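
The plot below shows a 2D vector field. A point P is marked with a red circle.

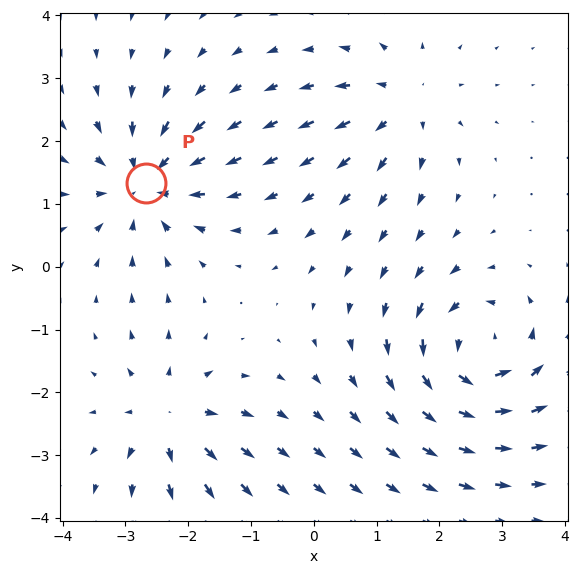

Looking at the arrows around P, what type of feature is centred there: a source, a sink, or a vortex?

sink

At P (-2.7, 1.3) the arrows converge inward. Divergence about -5, curl ≈0 — negative divergence with near-zero curl is a sink.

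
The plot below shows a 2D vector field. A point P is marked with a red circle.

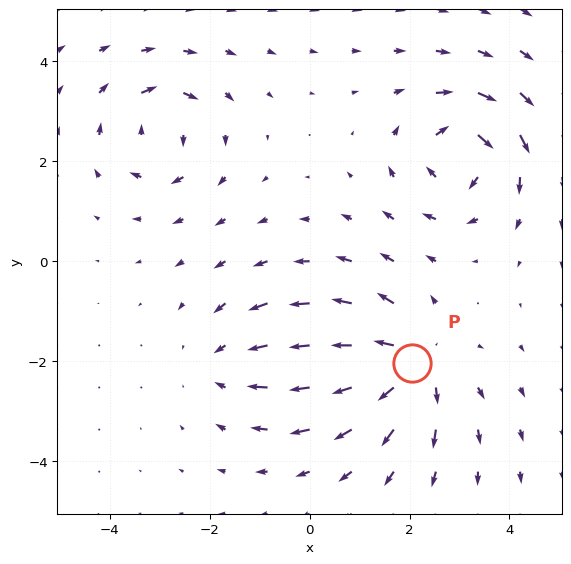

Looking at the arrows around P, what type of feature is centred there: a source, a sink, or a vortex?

source

At P (2.1, -2.0) the arrows spread outward. Divergence about +4, curl ≈0 — positive divergence with near-zero curl is a source.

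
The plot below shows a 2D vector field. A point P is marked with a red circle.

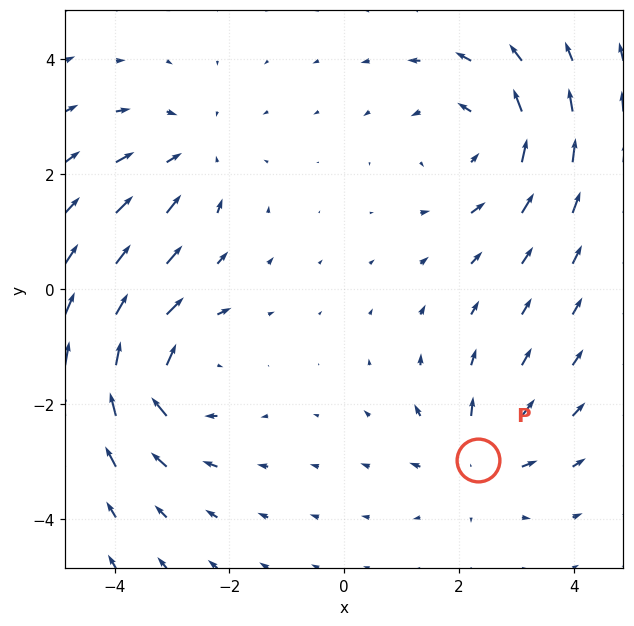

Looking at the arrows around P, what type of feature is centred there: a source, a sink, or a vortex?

source

At P (2.3, -3.0) the arrows spread outward. Divergence about +4, curl ≈0 — positive divergence with near-zero curl is a source.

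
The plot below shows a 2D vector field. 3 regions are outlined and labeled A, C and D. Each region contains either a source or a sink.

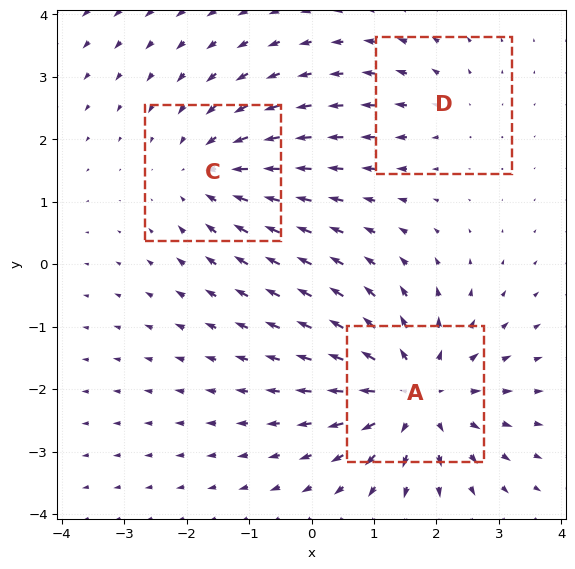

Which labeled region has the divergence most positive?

Divergence at each region's feature centre — A: about +5, C: about -3, D: about +2. Region A is most positive.

A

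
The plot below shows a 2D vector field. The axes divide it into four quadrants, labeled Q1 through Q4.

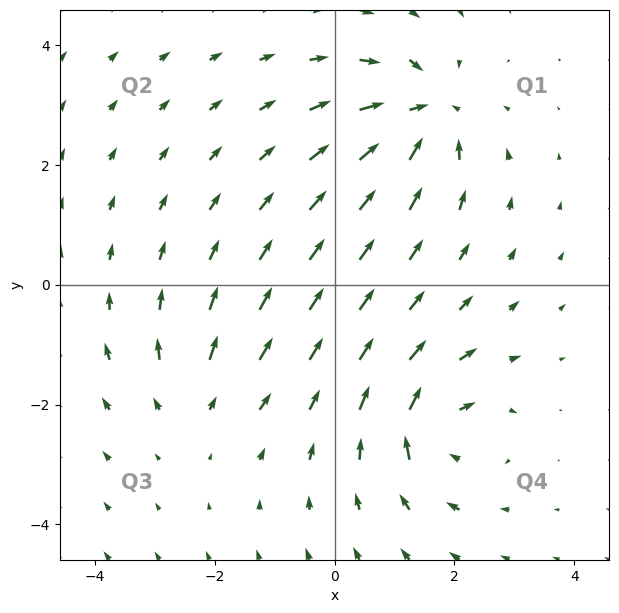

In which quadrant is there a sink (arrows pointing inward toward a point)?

Q1

The sink sits at approximately (1.5, 2.9), which lies in quadrant Q1. The divergence there is about -6, negative as expected for a sink.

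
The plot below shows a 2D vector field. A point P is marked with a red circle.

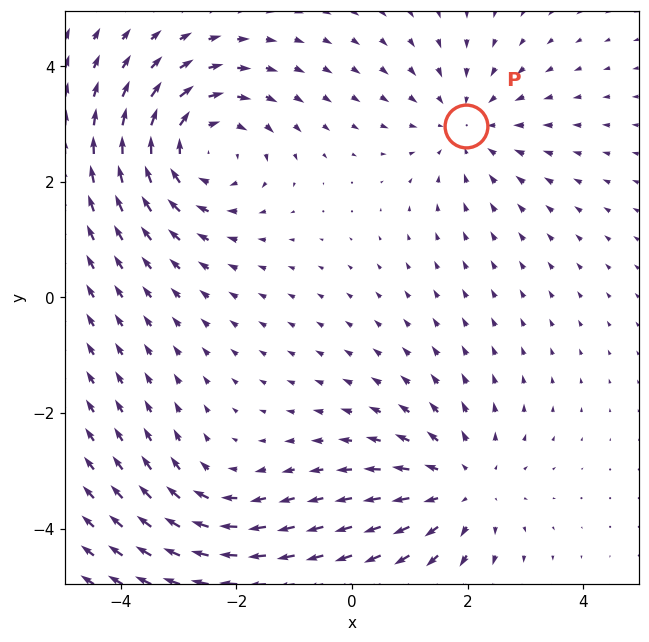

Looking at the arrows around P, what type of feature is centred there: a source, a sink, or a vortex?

At P (2.0, 3.0) the arrows converge inward. Divergence about -3, curl ≈0 — negative divergence with near-zero curl is a sink.

sink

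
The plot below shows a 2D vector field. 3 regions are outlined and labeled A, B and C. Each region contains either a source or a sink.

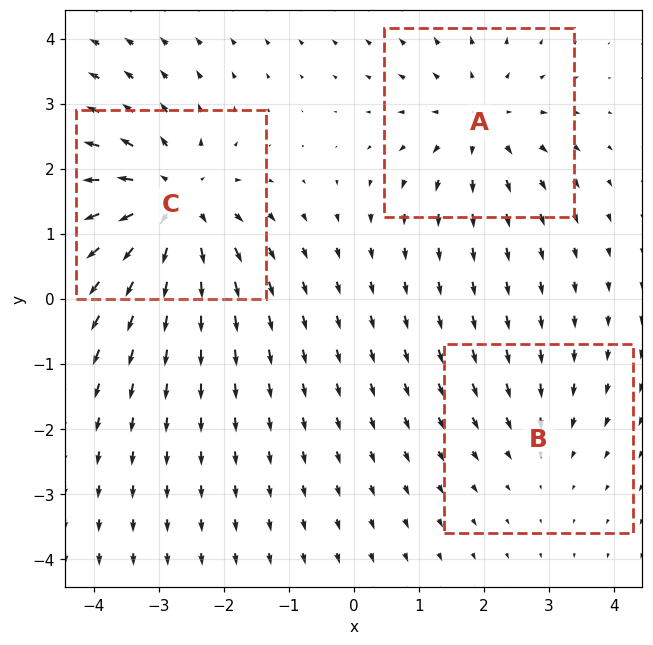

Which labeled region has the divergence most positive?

C

Divergence at each region's feature centre — A: about +3, B: about -2, C: about +5. Region C is most positive.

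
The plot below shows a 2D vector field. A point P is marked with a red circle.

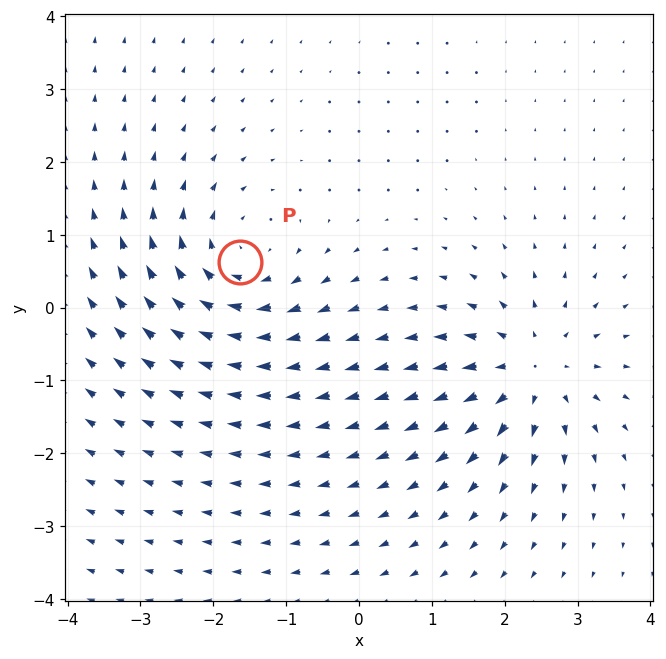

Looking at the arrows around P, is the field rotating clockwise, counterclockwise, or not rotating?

Near P at (-1.6, 0.6) the arrows circulate clockwise. The curl (z-component) there is about -4; negative curl means clockwise rotation.

clockwise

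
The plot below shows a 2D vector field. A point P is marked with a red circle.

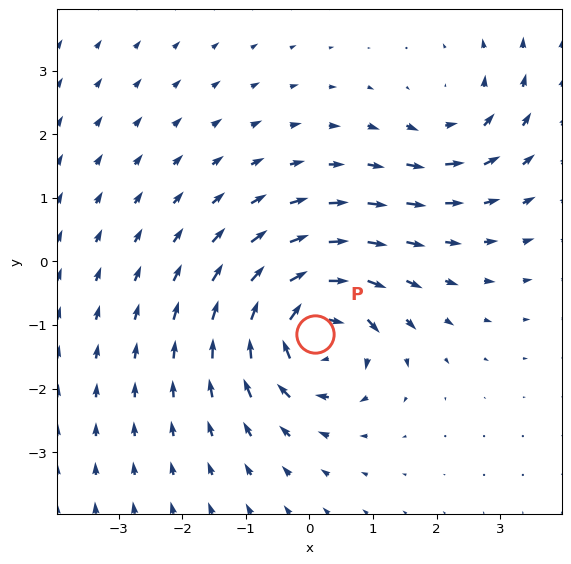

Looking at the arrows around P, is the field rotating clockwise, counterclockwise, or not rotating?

Near P at (0.1, -1.1) the arrows circulate clockwise. The curl (z-component) there is about -6; negative curl means clockwise rotation.

clockwise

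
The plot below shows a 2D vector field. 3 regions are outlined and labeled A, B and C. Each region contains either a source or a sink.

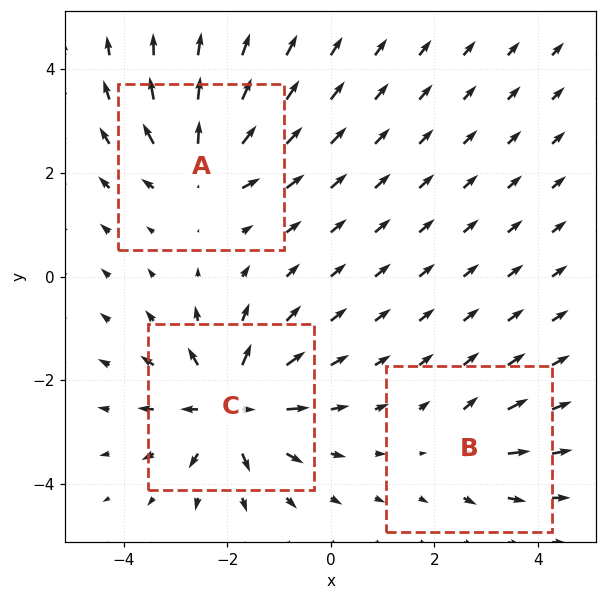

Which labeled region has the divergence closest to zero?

B

Divergence at each region's feature centre — A: about +4, B: about +2, C: about +6. Region B is closest to zero.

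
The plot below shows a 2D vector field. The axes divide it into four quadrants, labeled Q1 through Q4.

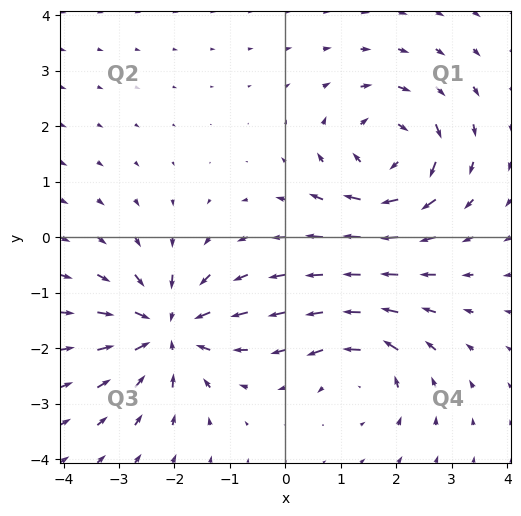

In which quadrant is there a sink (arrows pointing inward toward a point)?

Q3

The sink sits at approximately (-2.1, -1.7), which lies in quadrant Q3. The divergence there is about -5, negative as expected for a sink.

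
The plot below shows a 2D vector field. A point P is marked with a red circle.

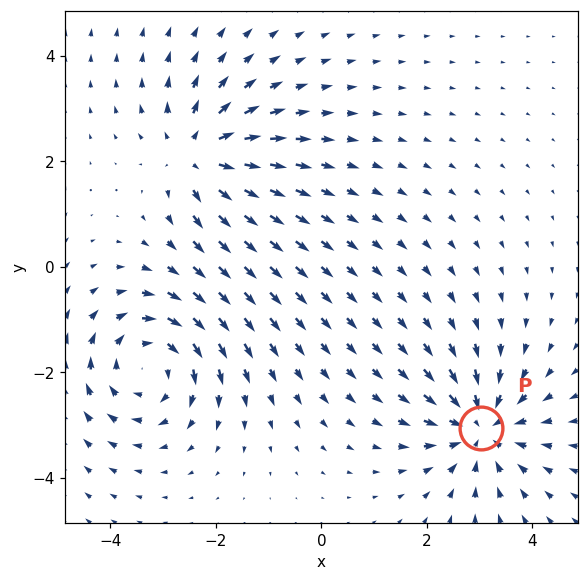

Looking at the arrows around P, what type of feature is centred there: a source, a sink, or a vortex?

sink

At P (3.0, -3.0) the arrows converge inward. Divergence about -5, curl ≈0 — negative divergence with near-zero curl is a sink.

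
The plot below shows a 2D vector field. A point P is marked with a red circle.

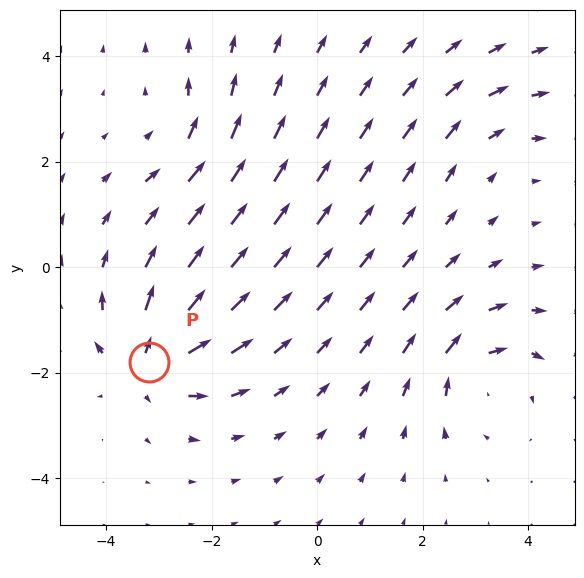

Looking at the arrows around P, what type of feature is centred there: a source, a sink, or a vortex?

At P (-3.2, -1.8) the arrows spread outward. Divergence about +7, curl ≈0 — positive divergence with near-zero curl is a source.

source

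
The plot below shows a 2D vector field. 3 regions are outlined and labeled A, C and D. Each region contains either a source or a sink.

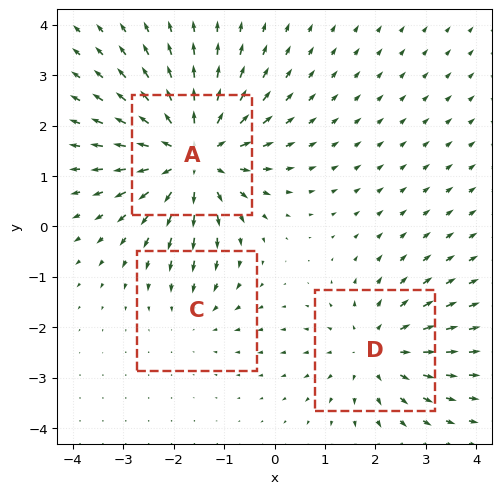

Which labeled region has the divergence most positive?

Divergence at each region's feature centre — A: about +5, C: about -2, D: about +3. Region A is most positive.

A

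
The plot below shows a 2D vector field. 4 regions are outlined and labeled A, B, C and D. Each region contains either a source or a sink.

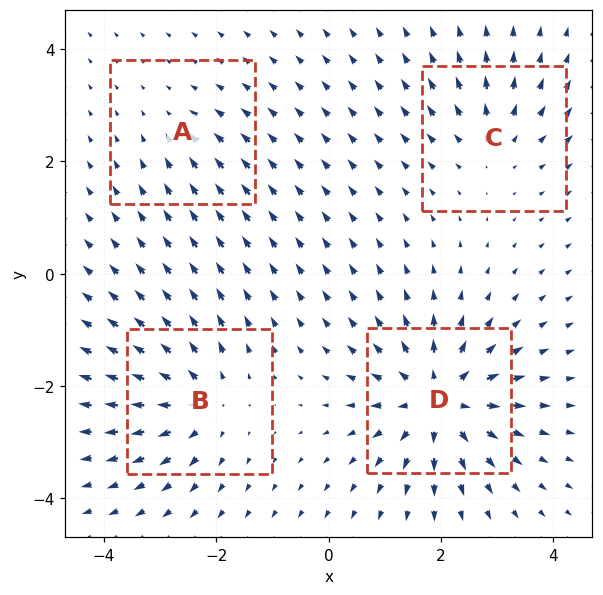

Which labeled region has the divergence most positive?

D

Divergence at each region's feature centre — A: about -2, B: about +5, C: about +4, D: about +8. Region D is most positive.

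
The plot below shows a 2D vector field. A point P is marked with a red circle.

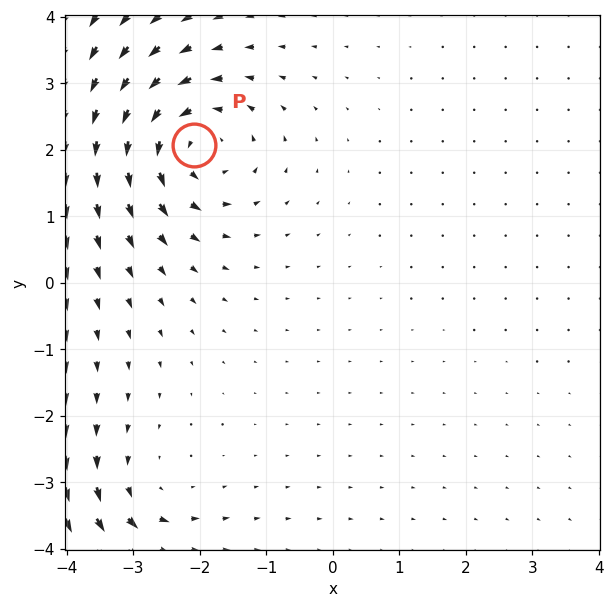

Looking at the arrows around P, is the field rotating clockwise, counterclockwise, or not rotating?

counterclockwise

Near P at (-2.1, 2.1) the arrows circulate counterclockwise. The curl (z-component) there is about +5; positive curl means counterclockwise rotation.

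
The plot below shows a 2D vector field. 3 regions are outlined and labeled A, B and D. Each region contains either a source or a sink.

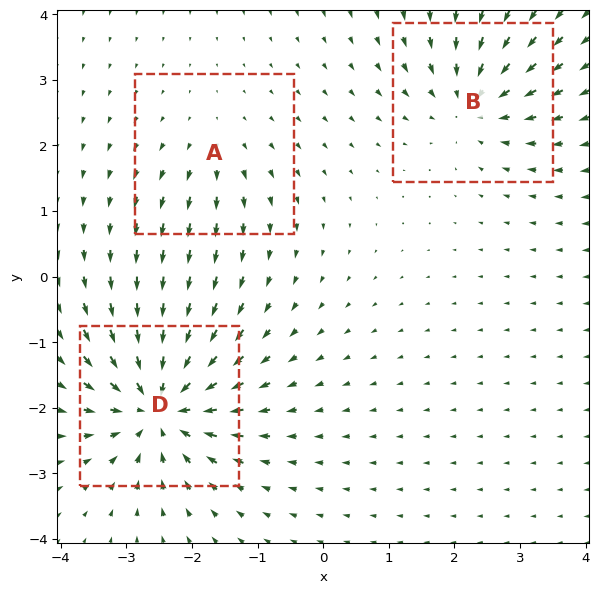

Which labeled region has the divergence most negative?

D

Divergence at each region's feature centre — A: about +2, B: about -4, D: about -6. Region D is most negative.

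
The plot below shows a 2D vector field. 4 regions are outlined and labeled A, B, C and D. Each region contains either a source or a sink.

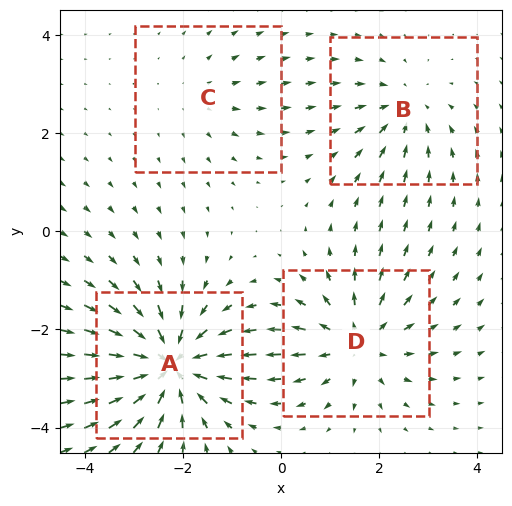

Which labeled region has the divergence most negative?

A

Divergence at each region's feature centre — A: about -7, B: about -3, C: about +2, D: about +5. Region A is most negative.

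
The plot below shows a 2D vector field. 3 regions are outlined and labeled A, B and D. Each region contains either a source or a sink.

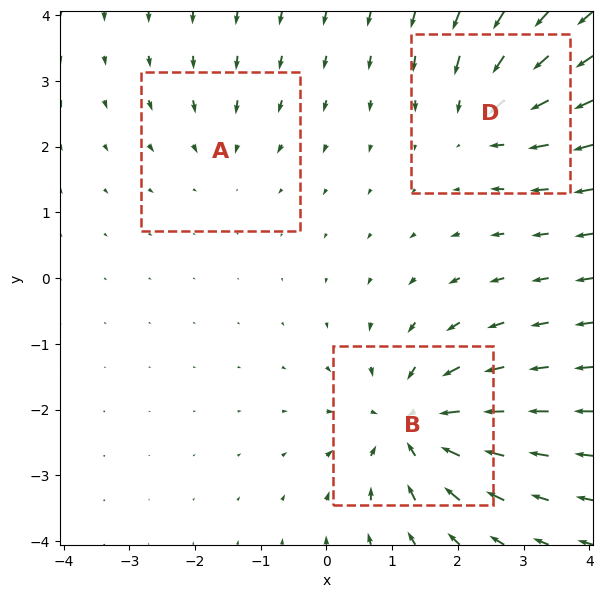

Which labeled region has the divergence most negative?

Divergence at each region's feature centre — A: about -2, B: about -5, D: about -4. Region B is most negative.

B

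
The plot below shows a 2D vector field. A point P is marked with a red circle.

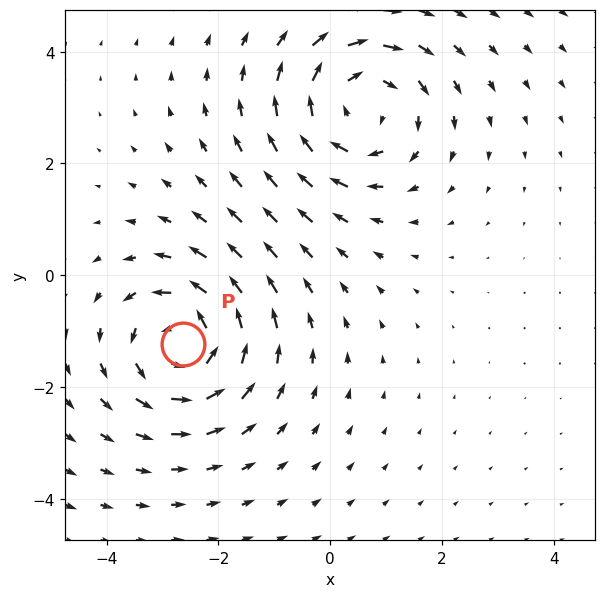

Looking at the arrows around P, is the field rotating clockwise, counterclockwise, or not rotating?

Near P at (-2.6, -1.2) the arrows circulate counterclockwise. The curl (z-component) there is about +4; positive curl means counterclockwise rotation.

counterclockwise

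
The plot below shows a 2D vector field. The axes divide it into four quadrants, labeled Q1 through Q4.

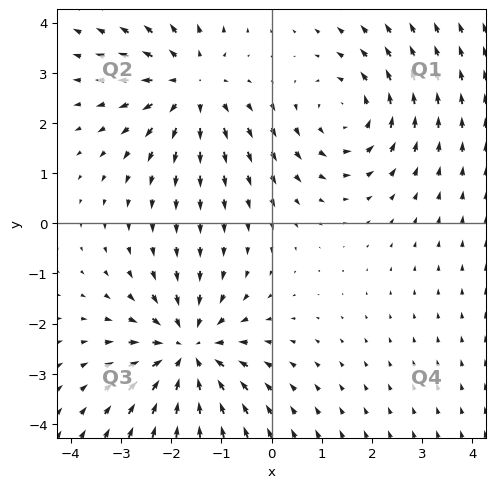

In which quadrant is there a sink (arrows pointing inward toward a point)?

The sink sits at approximately (-1.7, -2.5), which lies in quadrant Q3. The divergence there is about -4, negative as expected for a sink.

Q3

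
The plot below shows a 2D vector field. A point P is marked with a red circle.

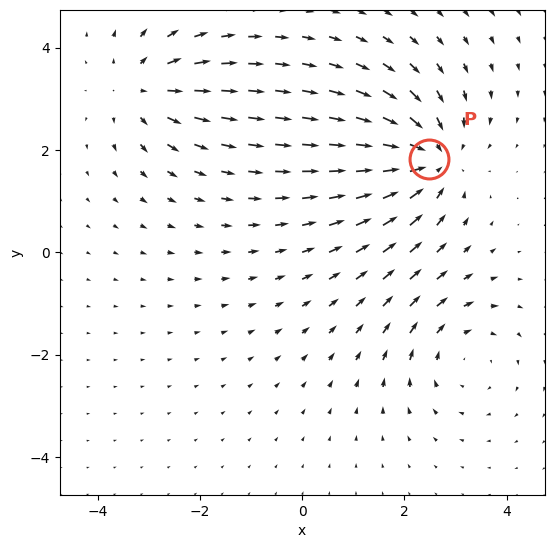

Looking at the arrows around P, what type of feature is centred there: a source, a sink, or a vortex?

sink

At P (2.5, 1.8) the arrows converge inward. Divergence about -5, curl ≈0 — negative divergence with near-zero curl is a sink.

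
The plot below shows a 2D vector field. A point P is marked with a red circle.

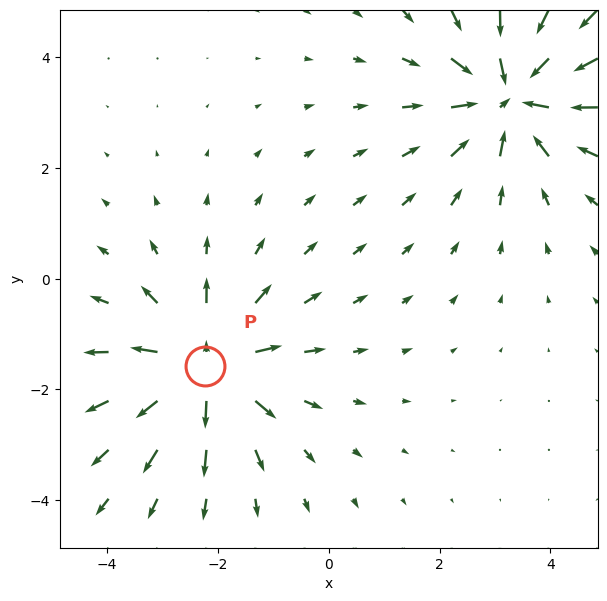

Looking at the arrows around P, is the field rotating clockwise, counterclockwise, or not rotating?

not rotating

Near P at (-2.2, -1.6) the arrows show no circulation. The curl there is ≈0.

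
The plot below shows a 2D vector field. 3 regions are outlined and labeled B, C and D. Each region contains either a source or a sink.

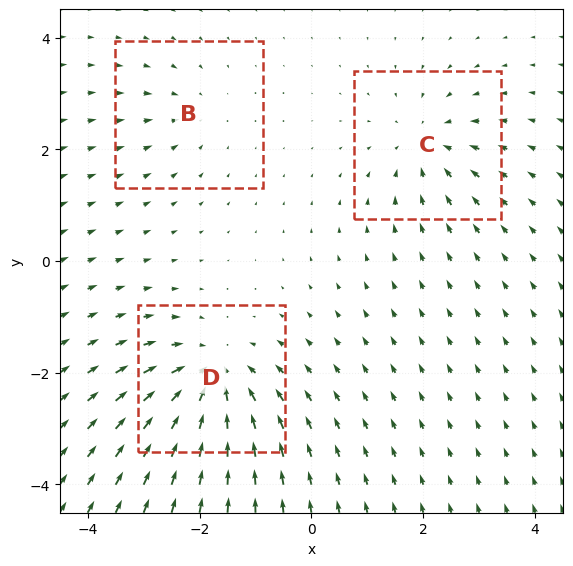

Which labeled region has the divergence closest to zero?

B

Divergence at each region's feature centre — B: about -2, C: about -3, D: about -5. Region B is closest to zero.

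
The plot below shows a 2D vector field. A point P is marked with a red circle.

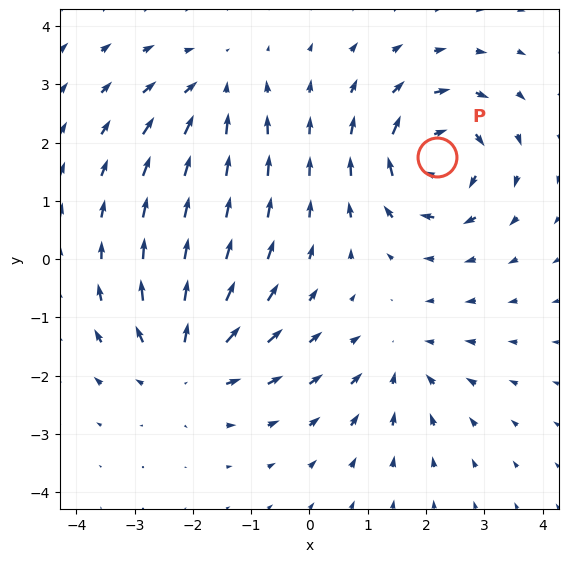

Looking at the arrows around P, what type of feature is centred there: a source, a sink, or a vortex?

At P (2.2, 1.8) the arrows circulate clockwise. Divergence ≈0, curl about -6 — near-zero divergence with nonzero curl is a vortex.

vortex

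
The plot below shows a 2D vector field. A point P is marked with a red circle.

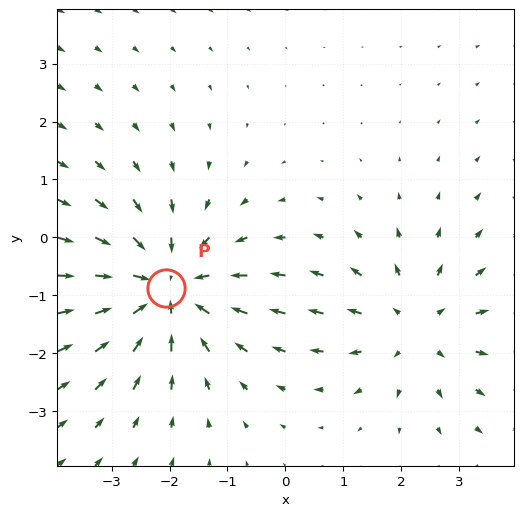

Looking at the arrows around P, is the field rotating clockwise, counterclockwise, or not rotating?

not rotating

Near P at (-2.1, -0.9) the arrows show no circulation. The curl there is ≈0.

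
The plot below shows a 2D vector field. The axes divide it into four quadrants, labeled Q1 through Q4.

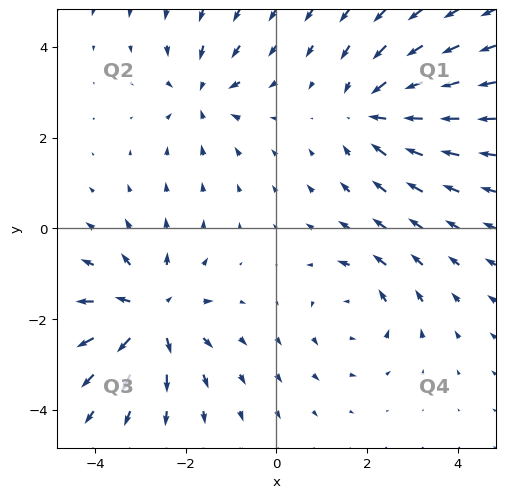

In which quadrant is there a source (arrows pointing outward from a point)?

Q3

The source sits at approximately (-2.8, -1.9), which lies in quadrant Q3. The divergence there is about +5, positive as expected for a source.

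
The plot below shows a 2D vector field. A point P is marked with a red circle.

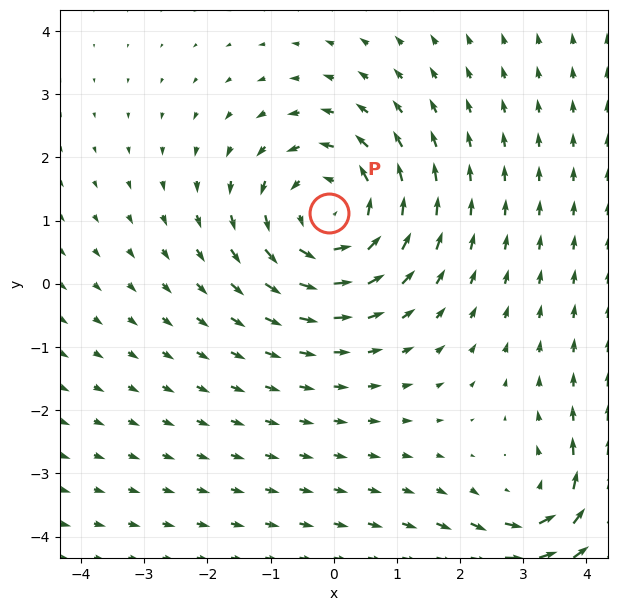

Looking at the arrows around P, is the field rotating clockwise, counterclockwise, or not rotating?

counterclockwise

Near P at (-0.1, 1.1) the arrows circulate counterclockwise. The curl (z-component) there is about +4; positive curl means counterclockwise rotation.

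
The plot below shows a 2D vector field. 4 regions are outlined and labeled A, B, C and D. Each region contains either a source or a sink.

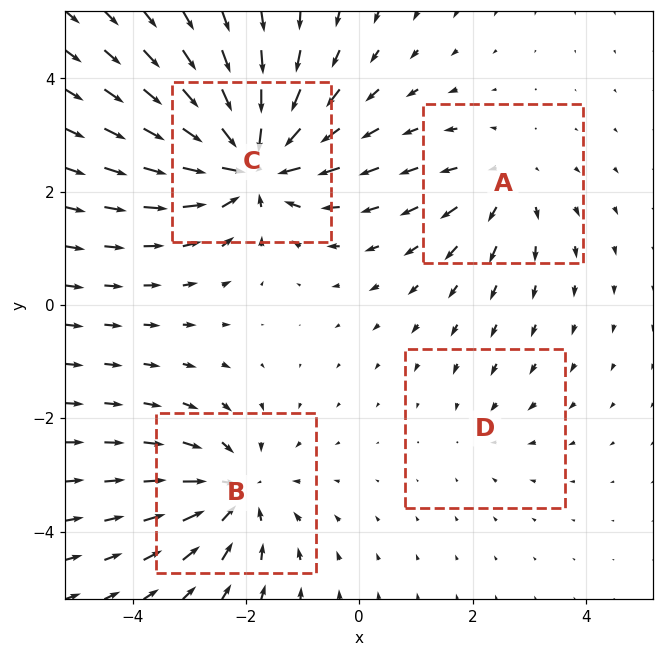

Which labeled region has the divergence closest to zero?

Divergence at each region's feature centre — A: about +3, B: about -5, C: about -7, D: about -2. Region D is closest to zero.

D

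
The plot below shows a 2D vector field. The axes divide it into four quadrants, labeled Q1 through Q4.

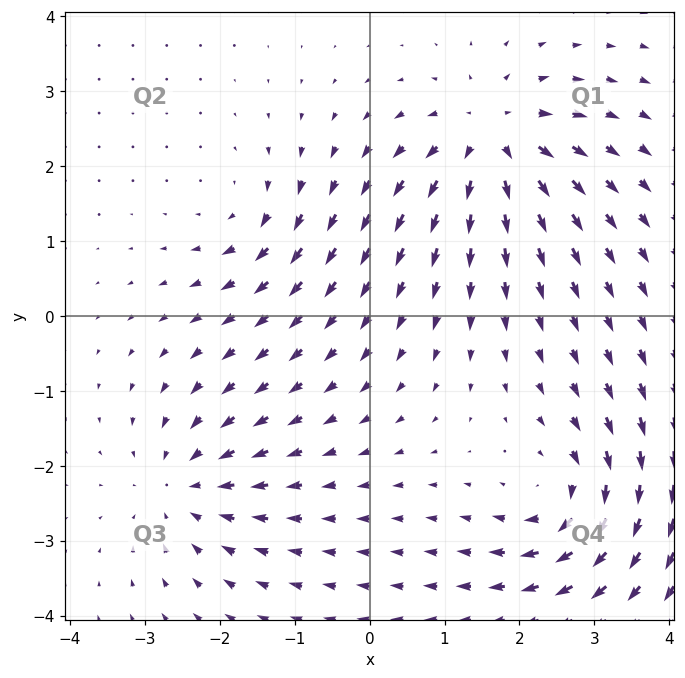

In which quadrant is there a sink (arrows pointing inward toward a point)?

Q3

The sink sits at approximately (-2.5, -2.3), which lies in quadrant Q3. The divergence there is about -4, negative as expected for a sink.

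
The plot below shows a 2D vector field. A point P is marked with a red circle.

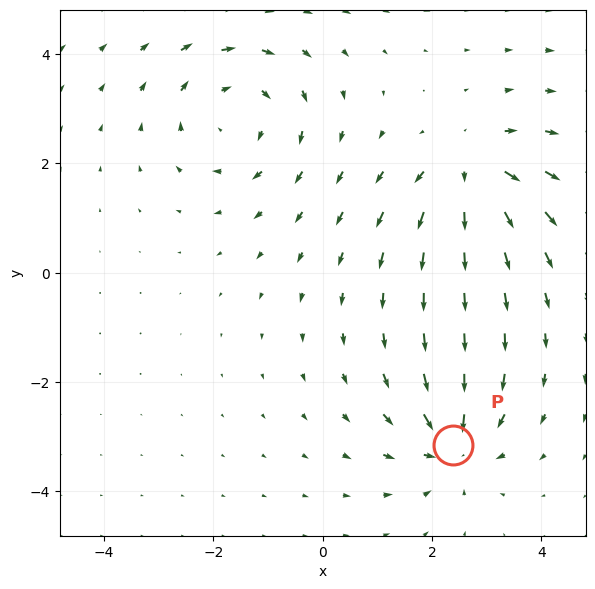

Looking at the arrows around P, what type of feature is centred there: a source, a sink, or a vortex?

sink

At P (2.4, -3.1) the arrows converge inward. Divergence about -4, curl ≈0 — negative divergence with near-zero curl is a sink.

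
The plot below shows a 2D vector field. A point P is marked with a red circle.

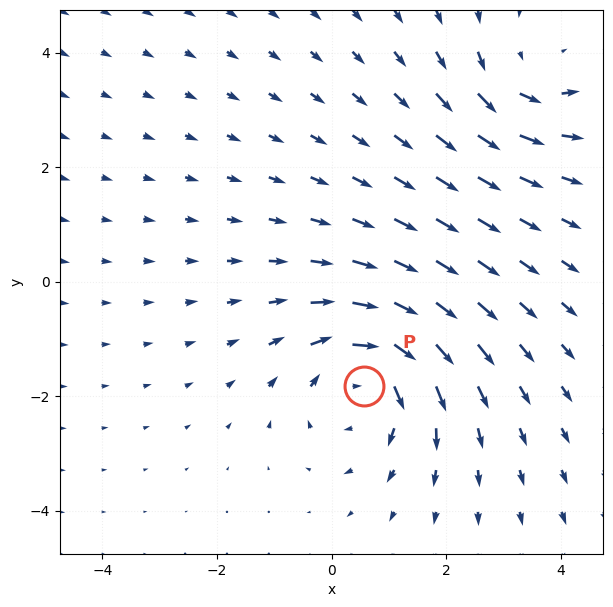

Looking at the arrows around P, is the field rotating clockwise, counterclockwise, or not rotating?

clockwise

Near P at (0.6, -1.8) the arrows circulate clockwise. The curl (z-component) there is about -4; negative curl means clockwise rotation.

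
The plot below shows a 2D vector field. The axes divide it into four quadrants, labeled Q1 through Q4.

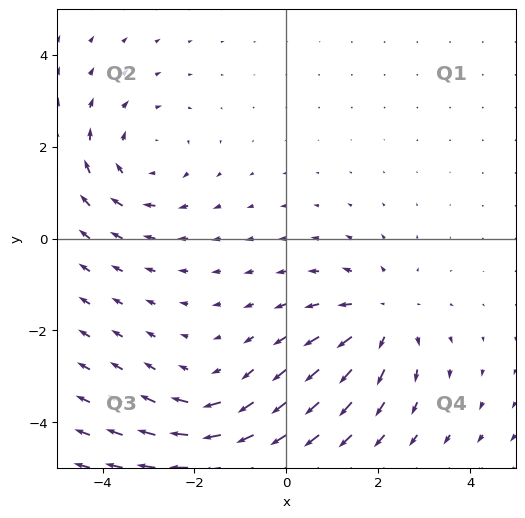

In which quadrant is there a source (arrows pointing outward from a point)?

The source sits at approximately (2.1, -1.7), which lies in quadrant Q4. The divergence there is about +4, positive as expected for a source.

Q4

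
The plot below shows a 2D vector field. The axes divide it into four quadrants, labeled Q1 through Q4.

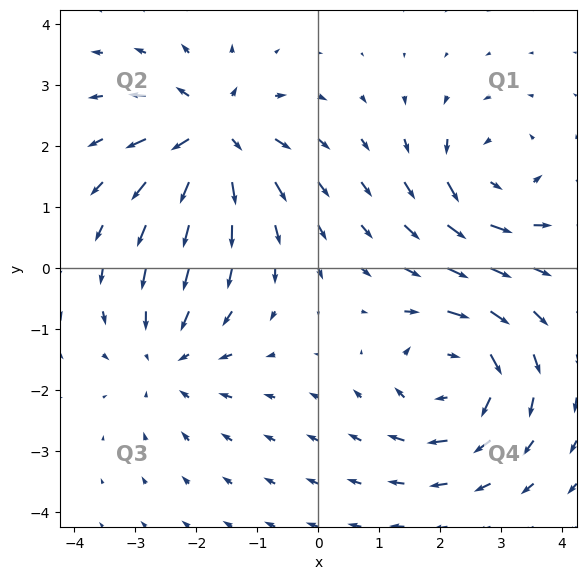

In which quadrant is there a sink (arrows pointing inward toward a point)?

Q3

The sink sits at approximately (-2.5, -1.5), which lies in quadrant Q3. The divergence there is about -3, negative as expected for a sink.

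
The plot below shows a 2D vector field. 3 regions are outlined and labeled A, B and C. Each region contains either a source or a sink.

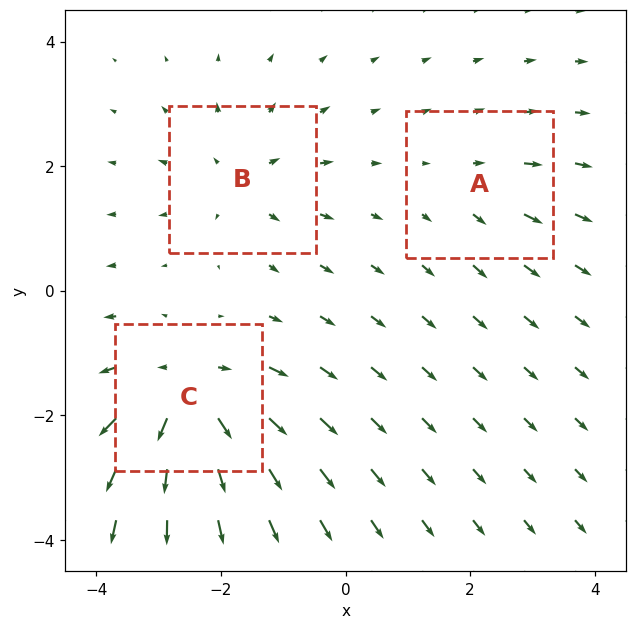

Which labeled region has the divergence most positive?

C

Divergence at each region's feature centre — A: about +2, B: about +3, C: about +6. Region C is most positive.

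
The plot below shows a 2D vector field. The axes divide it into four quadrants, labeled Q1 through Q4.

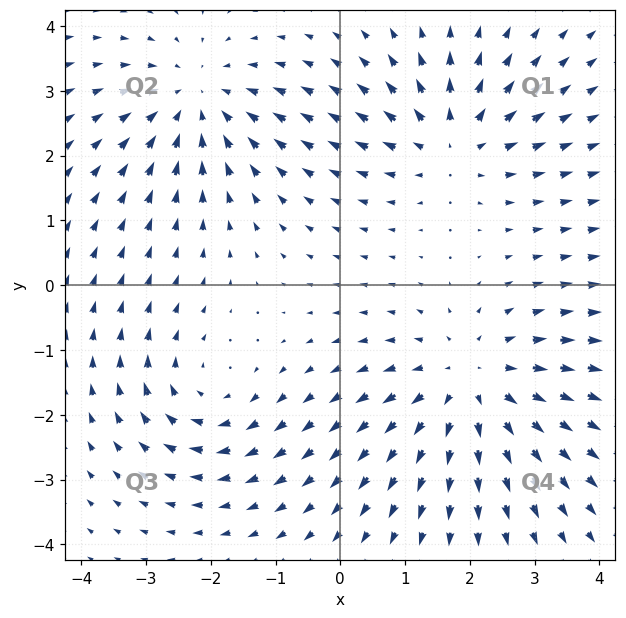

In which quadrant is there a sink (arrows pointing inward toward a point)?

The sink sits at approximately (-2.2, 2.9), which lies in quadrant Q2. The divergence there is about -3, negative as expected for a sink.

Q2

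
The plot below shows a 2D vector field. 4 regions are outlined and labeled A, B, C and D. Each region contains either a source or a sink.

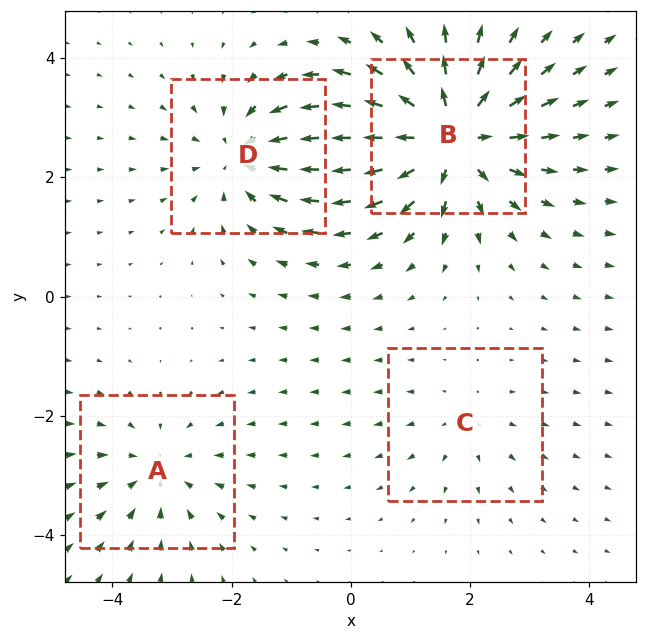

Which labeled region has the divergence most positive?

Divergence at each region's feature centre — A: about -3, B: about +7, C: about +2, D: about -5. Region B is most positive.

B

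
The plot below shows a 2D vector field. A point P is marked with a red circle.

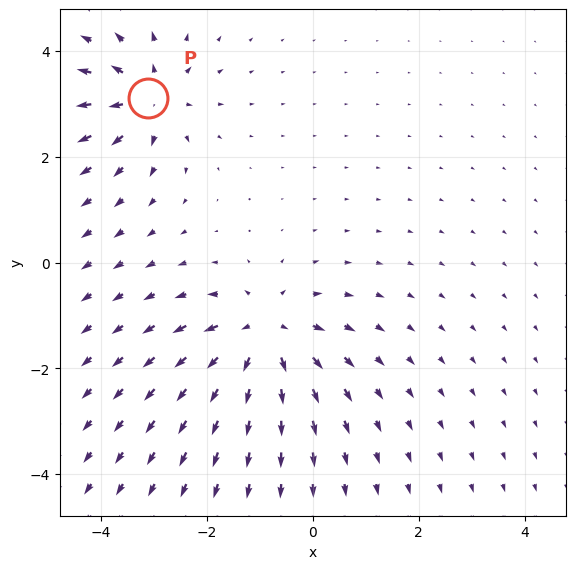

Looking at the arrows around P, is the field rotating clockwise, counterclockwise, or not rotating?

not rotating

Near P at (-3.1, 3.1) the arrows show no circulation. The curl there is ≈0.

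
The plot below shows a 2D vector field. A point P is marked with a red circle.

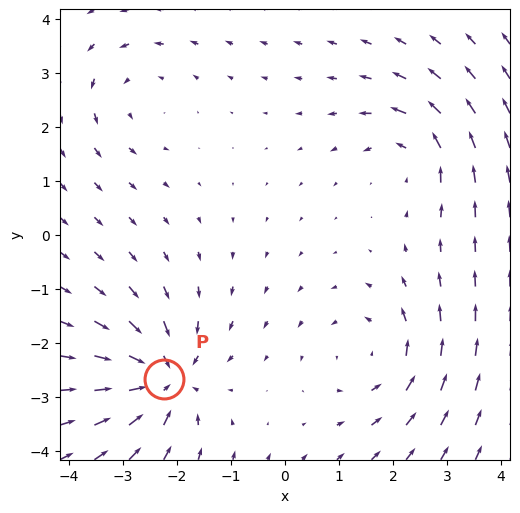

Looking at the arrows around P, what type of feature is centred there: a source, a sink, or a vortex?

At P (-2.2, -2.7) the arrows converge inward. Divergence about -6, curl ≈0 — negative divergence with near-zero curl is a sink.

sink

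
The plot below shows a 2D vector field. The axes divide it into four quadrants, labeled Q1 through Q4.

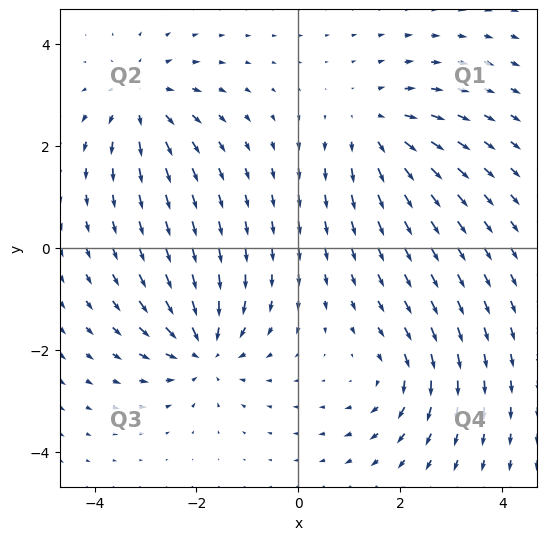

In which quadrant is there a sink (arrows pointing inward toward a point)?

Q3

The sink sits at approximately (-1.8, -2.0), which lies in quadrant Q3. The divergence there is about -6, negative as expected for a sink.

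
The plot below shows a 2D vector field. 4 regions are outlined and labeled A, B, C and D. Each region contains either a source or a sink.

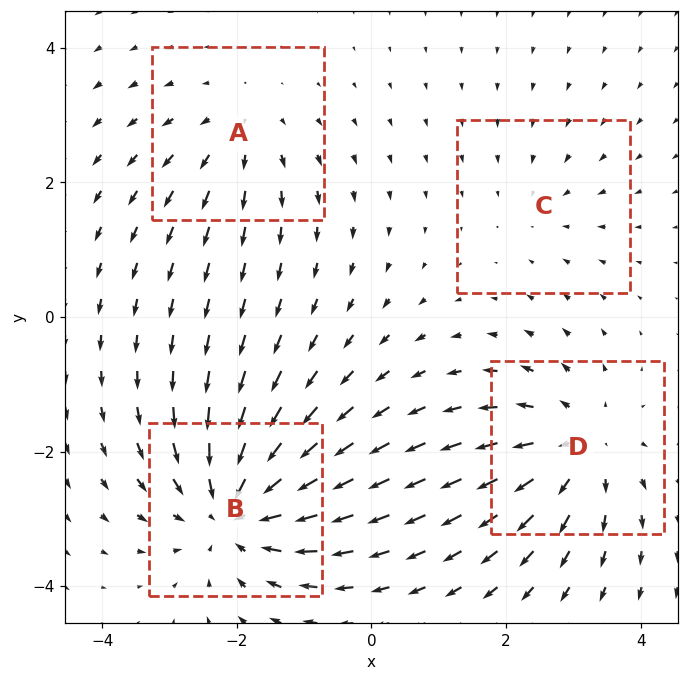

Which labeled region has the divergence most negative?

Divergence at each region's feature centre — A: about +3, B: about -6, C: about -2, D: about +5. Region B is most negative.

B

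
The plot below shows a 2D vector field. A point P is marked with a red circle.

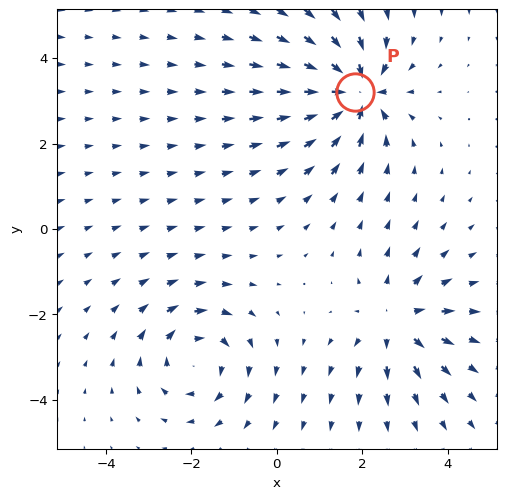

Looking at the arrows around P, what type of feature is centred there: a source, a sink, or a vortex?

At P (1.8, 3.2) the arrows converge inward. Divergence about -7, curl ≈0 — negative divergence with near-zero curl is a sink.

sink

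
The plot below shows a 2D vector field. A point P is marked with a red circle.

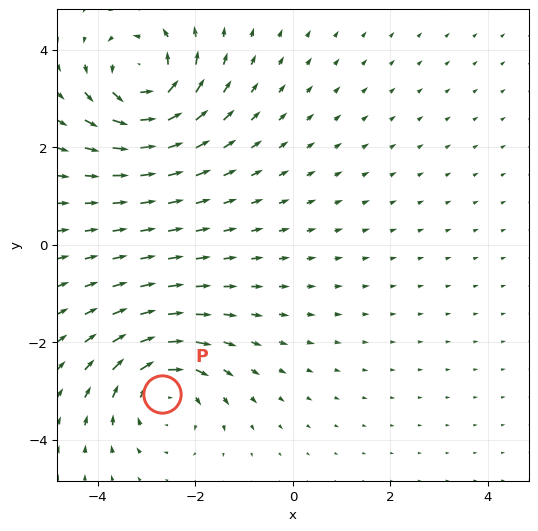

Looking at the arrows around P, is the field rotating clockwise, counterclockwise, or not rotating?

clockwise

Near P at (-2.7, -3.1) the arrows circulate clockwise. The curl (z-component) there is about -5; negative curl means clockwise rotation.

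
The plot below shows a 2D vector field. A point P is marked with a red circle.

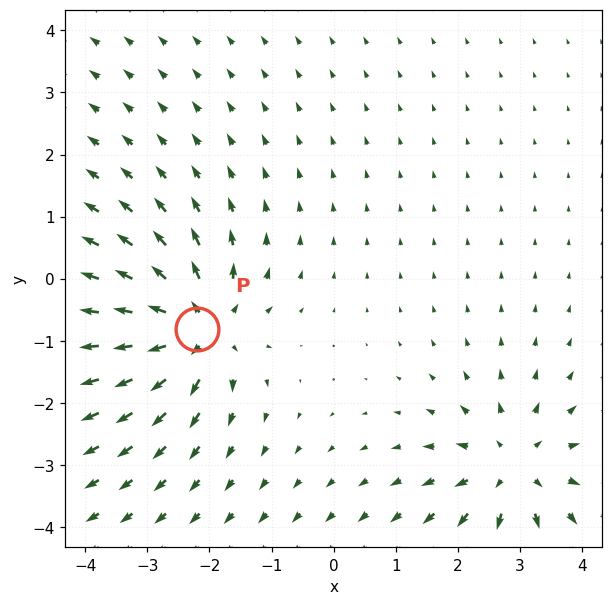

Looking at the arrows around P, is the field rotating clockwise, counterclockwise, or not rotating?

not rotating

Near P at (-2.2, -0.8) the arrows show no circulation. The curl there is ≈0.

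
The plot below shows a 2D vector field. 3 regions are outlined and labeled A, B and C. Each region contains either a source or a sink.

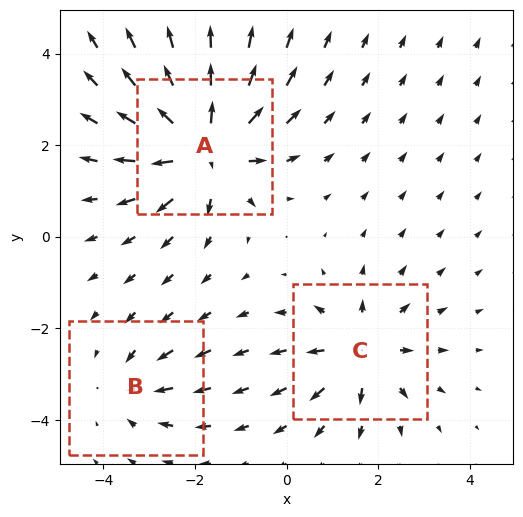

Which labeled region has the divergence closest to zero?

Divergence at each region's feature centre — A: about +6, B: about -3, C: about +4. Region B is closest to zero.

B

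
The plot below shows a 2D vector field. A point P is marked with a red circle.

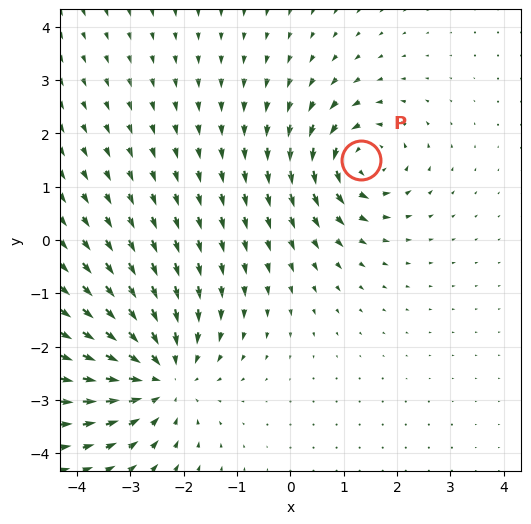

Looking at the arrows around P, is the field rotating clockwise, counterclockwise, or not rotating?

counterclockwise

Near P at (1.3, 1.5) the arrows circulate counterclockwise. The curl (z-component) there is about +4; positive curl means counterclockwise rotation.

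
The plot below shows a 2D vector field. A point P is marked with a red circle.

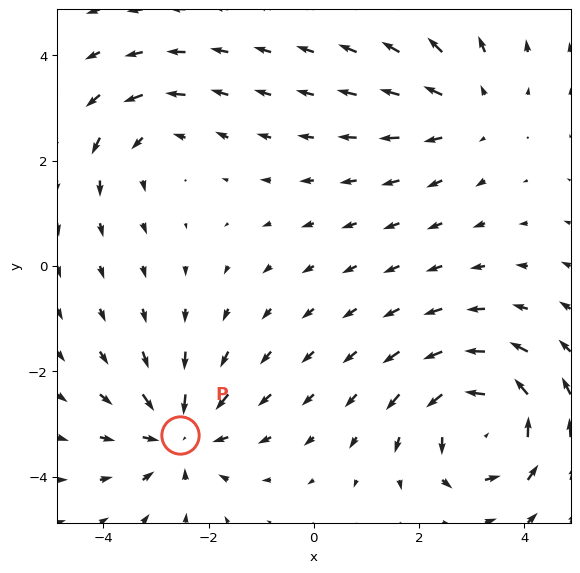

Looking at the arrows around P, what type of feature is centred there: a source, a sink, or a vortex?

At P (-2.5, -3.2) the arrows converge inward. Divergence about -4, curl ≈0 — negative divergence with near-zero curl is a sink.

sink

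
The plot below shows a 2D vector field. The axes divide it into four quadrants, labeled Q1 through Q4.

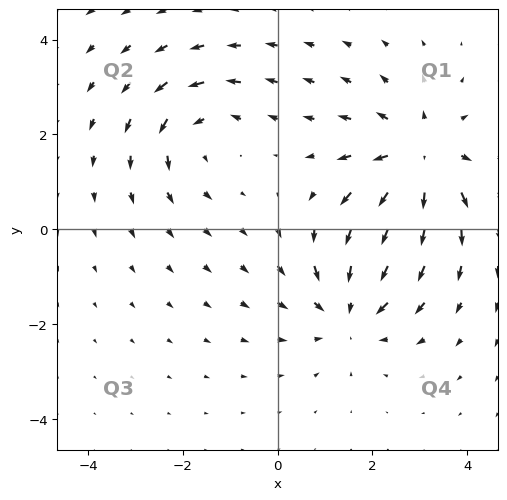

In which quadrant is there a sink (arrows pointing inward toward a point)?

Q4

The sink sits at approximately (1.5, -1.7), which lies in quadrant Q4. The divergence there is about -3, negative as expected for a sink.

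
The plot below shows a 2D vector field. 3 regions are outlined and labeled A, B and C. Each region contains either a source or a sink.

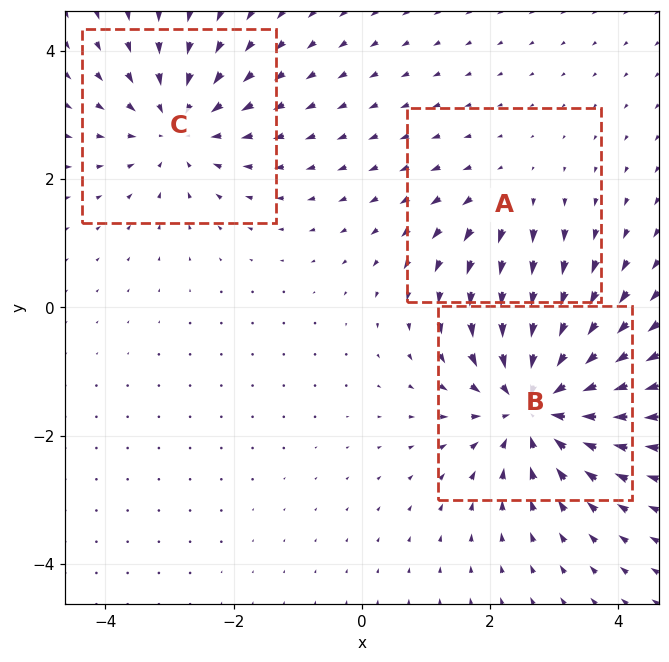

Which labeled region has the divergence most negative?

B

Divergence at each region's feature centre — A: about +2, B: about -5, C: about -3. Region B is most negative.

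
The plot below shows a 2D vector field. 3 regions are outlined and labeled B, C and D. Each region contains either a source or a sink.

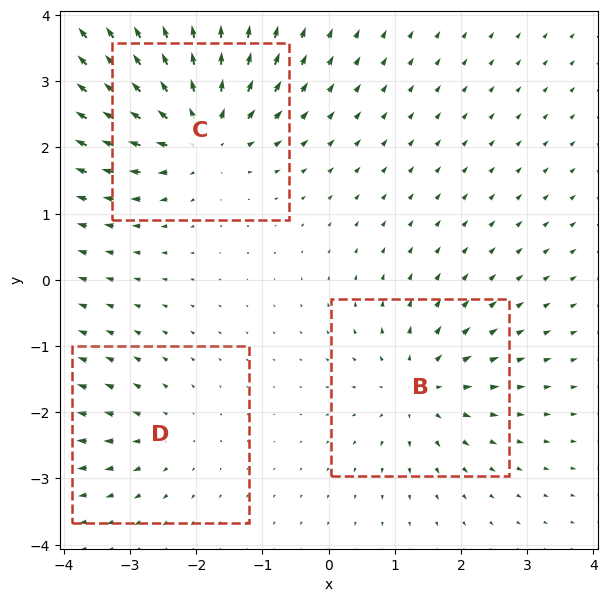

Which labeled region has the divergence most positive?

Divergence at each region's feature centre — B: about +4, C: about +6, D: about +2. Region C is most positive.

C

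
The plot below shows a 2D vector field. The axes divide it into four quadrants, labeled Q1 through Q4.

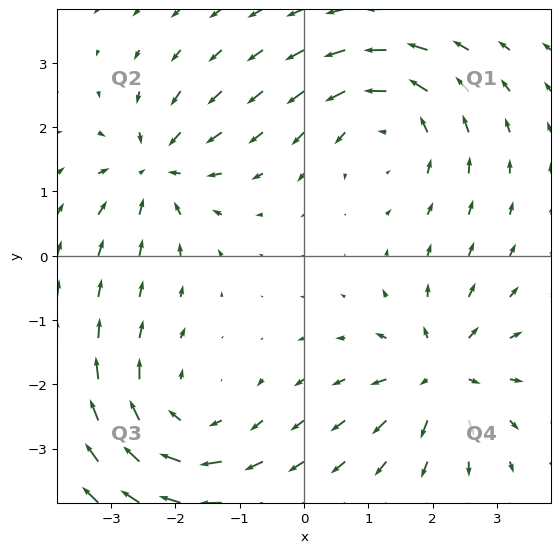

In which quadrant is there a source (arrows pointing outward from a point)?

Q4

The source sits at approximately (2.1, -1.8), which lies in quadrant Q4. The divergence there is about +5, positive as expected for a source.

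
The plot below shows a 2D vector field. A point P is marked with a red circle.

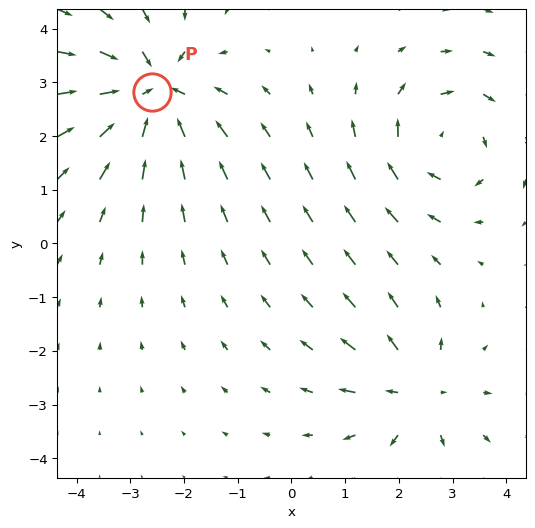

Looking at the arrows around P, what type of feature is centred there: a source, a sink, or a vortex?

sink

At P (-2.6, 2.8) the arrows converge inward. Divergence about -4, curl ≈0 — negative divergence with near-zero curl is a sink.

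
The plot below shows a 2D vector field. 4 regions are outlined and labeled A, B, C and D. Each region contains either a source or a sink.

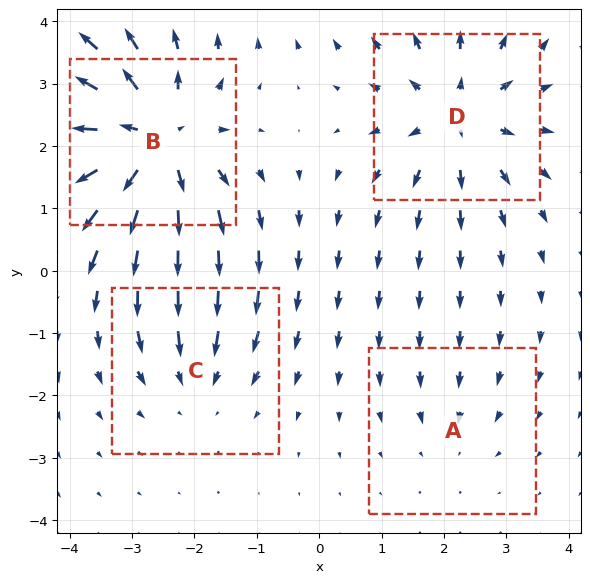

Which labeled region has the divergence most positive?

B

Divergence at each region's feature centre — A: about -2, B: about +7, C: about -3, D: about +5. Region B is most positive.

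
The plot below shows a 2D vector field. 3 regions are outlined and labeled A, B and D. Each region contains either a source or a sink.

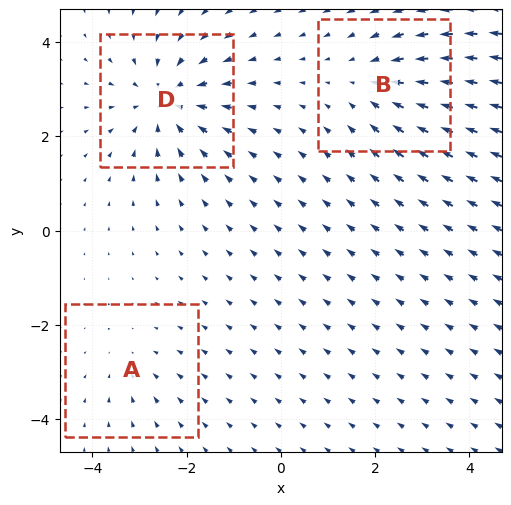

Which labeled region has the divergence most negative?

D

Divergence at each region's feature centre — A: about -2, B: about -3, D: about -5. Region D is most negative.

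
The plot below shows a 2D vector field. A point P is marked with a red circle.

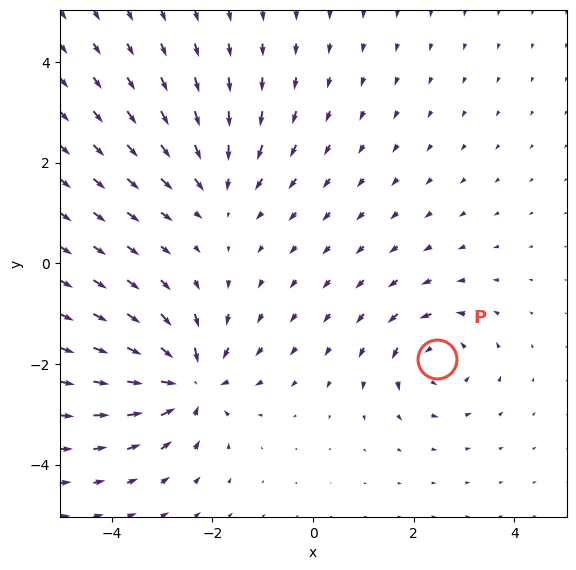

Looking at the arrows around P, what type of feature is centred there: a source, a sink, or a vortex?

vortex

At P (2.5, -1.9) the arrows circulate counterclockwise. Divergence ≈0, curl about +5 — near-zero divergence with nonzero curl is a vortex.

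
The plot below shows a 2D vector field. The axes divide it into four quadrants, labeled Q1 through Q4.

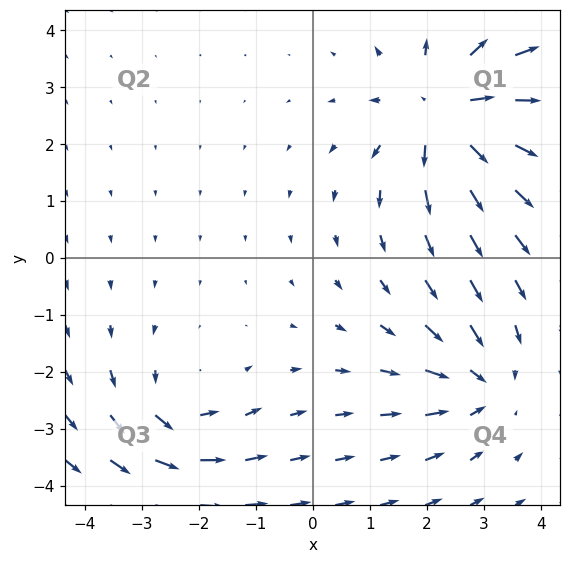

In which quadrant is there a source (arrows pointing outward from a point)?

The source sits at approximately (2.3, 2.6), which lies in quadrant Q1. The divergence there is about +5, positive as expected for a source.

Q1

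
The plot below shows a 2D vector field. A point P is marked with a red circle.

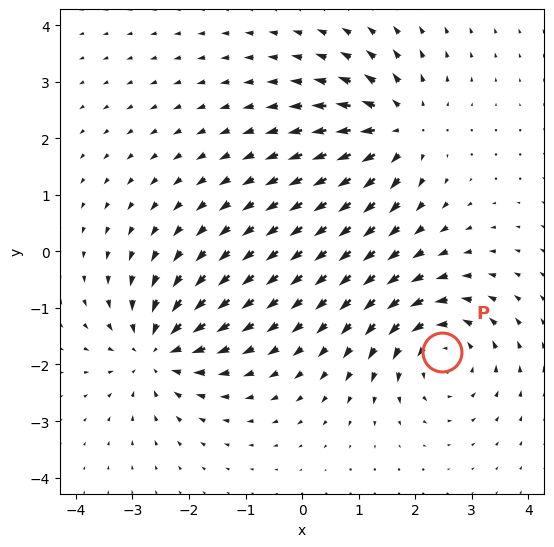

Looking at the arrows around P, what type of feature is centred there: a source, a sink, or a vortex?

At P (2.5, -1.8) the arrows circulate counterclockwise. Divergence ≈0, curl about +5 — near-zero divergence with nonzero curl is a vortex.

vortex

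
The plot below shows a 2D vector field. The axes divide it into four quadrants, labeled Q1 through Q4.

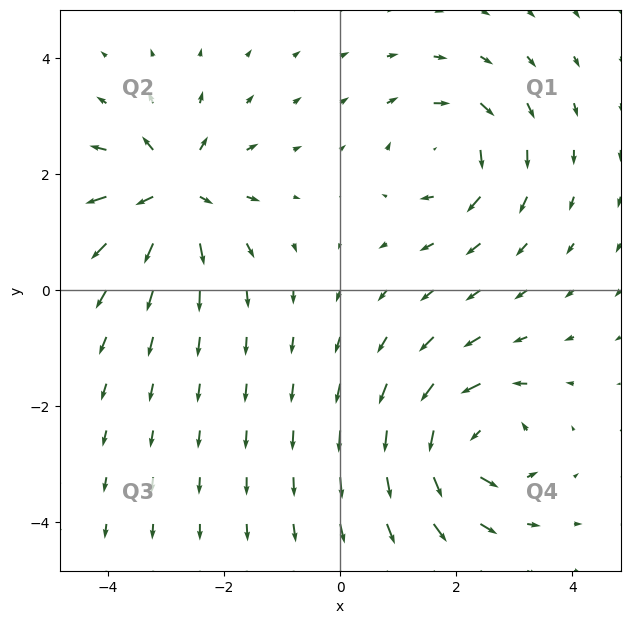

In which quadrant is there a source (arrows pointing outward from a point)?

The source sits at approximately (-2.9, 1.7), which lies in quadrant Q2. The divergence there is about +6, positive as expected for a source.

Q2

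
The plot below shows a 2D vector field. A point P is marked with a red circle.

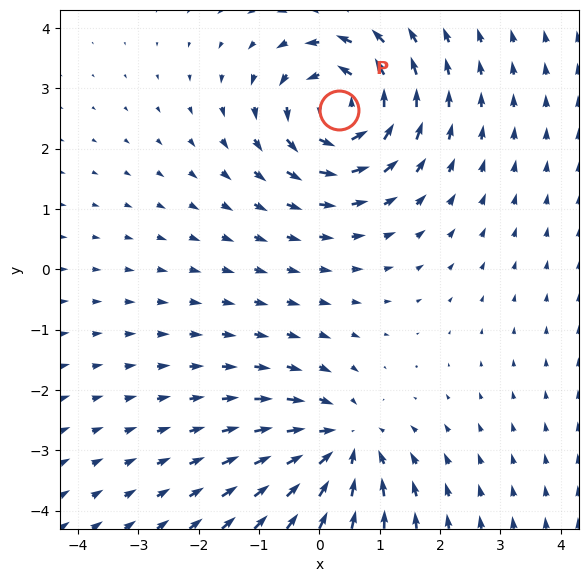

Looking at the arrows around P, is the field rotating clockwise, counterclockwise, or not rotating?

Near P at (0.3, 2.6) the arrows circulate counterclockwise. The curl (z-component) there is about +5; positive curl means counterclockwise rotation.

counterclockwise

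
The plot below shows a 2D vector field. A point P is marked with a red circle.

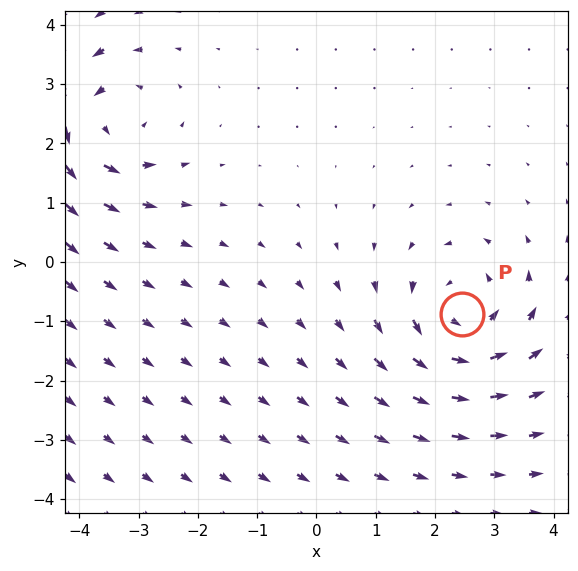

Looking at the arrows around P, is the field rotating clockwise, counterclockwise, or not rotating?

counterclockwise

Near P at (2.5, -0.9) the arrows circulate counterclockwise. The curl (z-component) there is about +3; positive curl means counterclockwise rotation.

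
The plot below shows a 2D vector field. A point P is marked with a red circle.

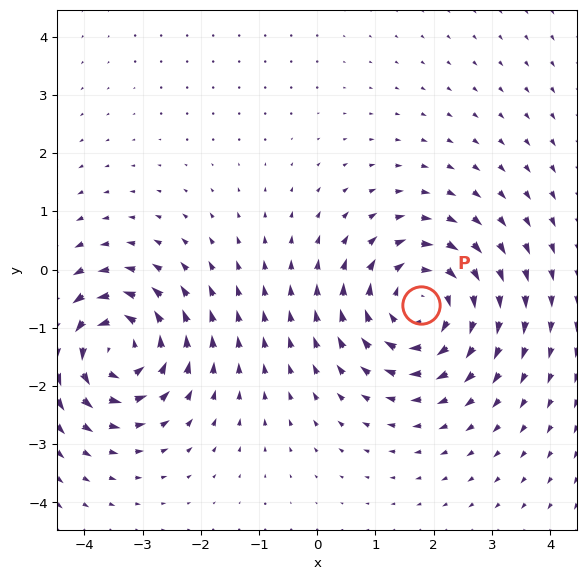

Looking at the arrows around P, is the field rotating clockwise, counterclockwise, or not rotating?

clockwise

Near P at (1.8, -0.6) the arrows circulate clockwise. The curl (z-component) there is about -5; negative curl means clockwise rotation.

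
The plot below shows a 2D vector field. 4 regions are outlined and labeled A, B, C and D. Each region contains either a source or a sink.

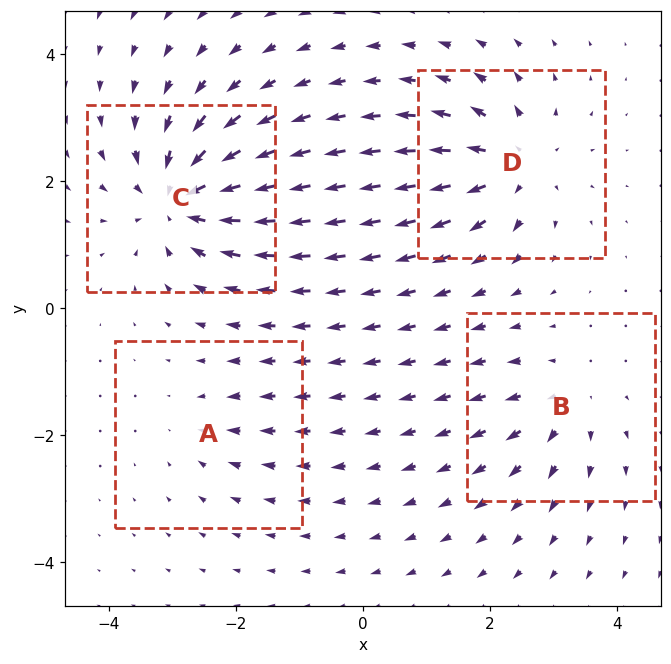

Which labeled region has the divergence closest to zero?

A

Divergence at each region's feature centre — A: about -2, B: about +4, C: about -7, D: about +6. Region A is closest to zero.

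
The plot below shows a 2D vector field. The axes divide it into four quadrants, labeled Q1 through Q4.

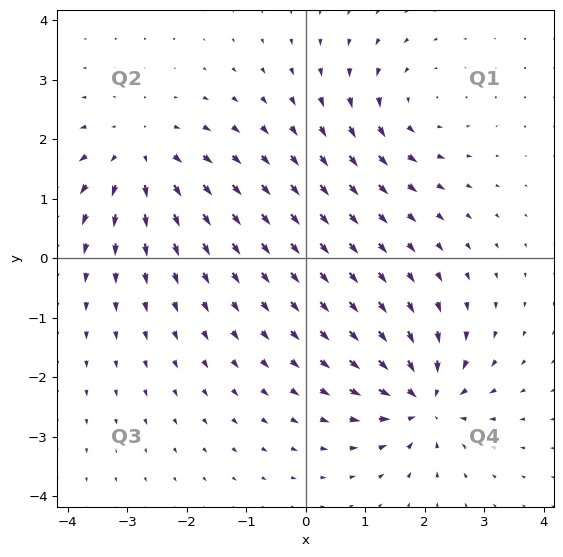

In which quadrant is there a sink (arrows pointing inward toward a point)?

Q4

The sink sits at approximately (2.0, -2.4), which lies in quadrant Q4. The divergence there is about -7, negative as expected for a sink.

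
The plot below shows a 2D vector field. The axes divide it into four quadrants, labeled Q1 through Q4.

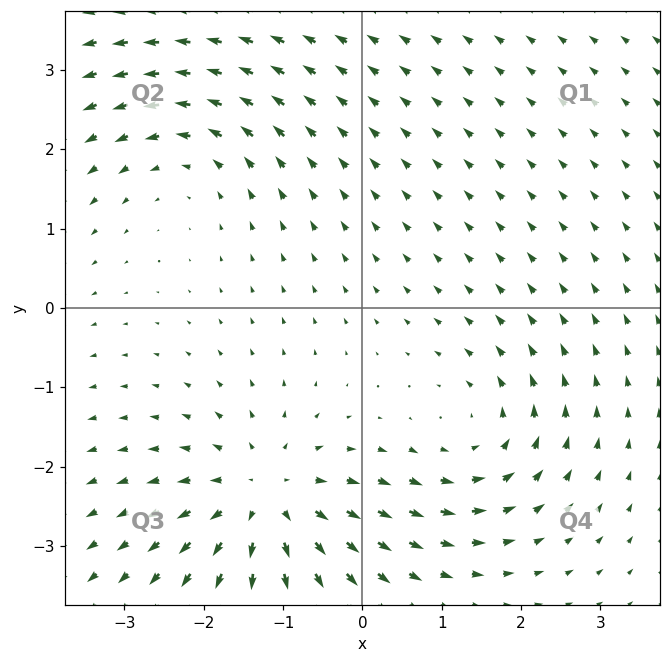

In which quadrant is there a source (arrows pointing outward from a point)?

Q3

The source sits at approximately (-1.2, -2.4), which lies in quadrant Q3. The divergence there is about +5, positive as expected for a source.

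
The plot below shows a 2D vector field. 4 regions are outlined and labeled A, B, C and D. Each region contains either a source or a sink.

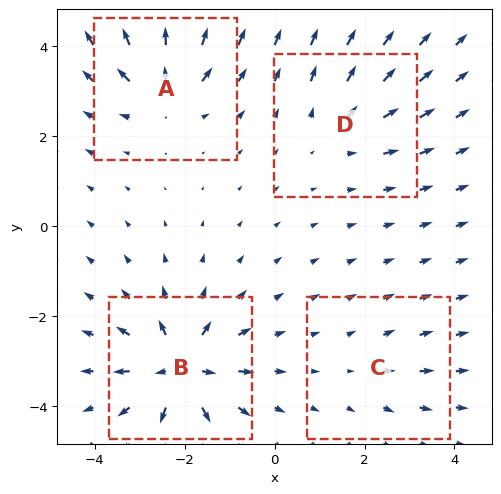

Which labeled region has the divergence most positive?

B

Divergence at each region's feature centre — A: about +6, B: about +8, C: about +2, D: about +4. Region B is most positive.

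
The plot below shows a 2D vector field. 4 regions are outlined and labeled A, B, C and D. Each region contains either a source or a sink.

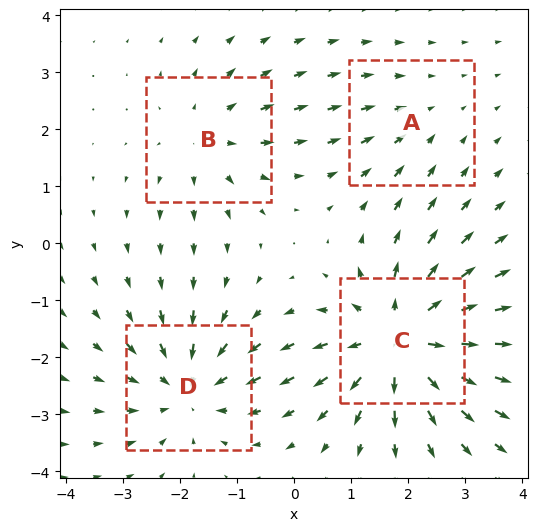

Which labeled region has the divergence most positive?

C

Divergence at each region's feature centre — A: about -2, B: about +3, C: about +6, D: about -4. Region C is most positive.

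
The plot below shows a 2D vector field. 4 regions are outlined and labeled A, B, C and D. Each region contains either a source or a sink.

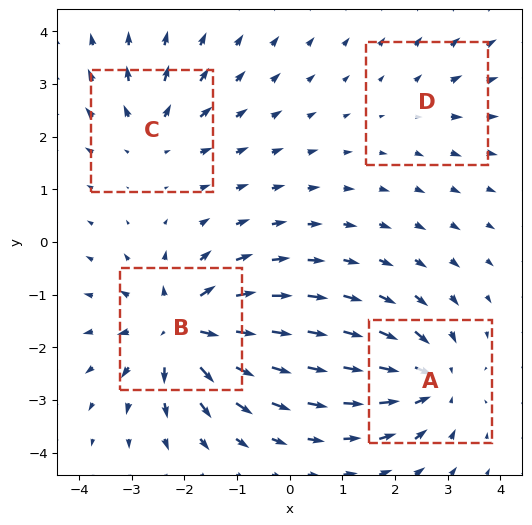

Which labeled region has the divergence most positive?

B

Divergence at each region's feature centre — A: about -5, B: about +7, C: about +4, D: about +2. Region B is most positive.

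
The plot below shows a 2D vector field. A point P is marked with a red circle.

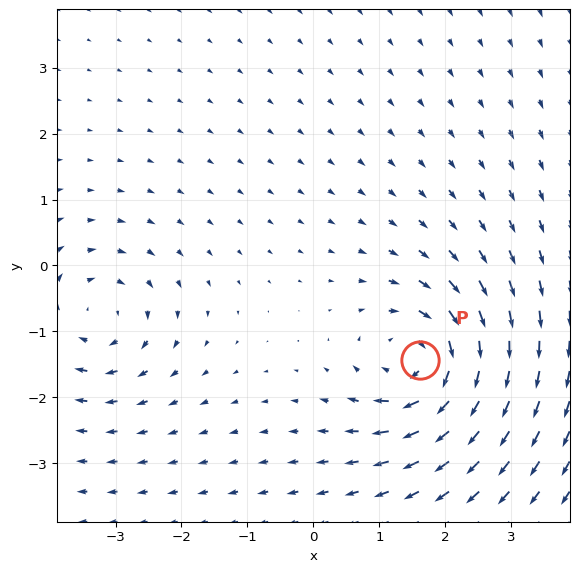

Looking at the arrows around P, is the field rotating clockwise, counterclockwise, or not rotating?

Near P at (1.6, -1.4) the arrows circulate clockwise. The curl (z-component) there is about -6; negative curl means clockwise rotation.

clockwise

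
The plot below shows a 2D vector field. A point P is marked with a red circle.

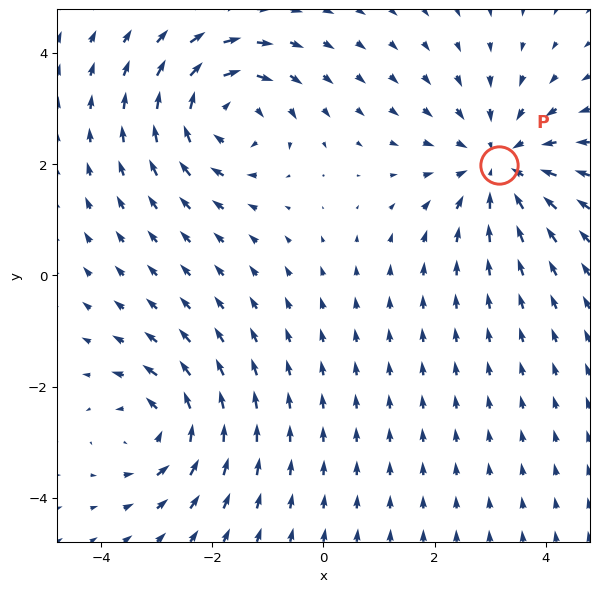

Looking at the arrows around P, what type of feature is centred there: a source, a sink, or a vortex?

sink

At P (3.2, 2.0) the arrows converge inward. Divergence about -4, curl ≈0 — negative divergence with near-zero curl is a sink.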